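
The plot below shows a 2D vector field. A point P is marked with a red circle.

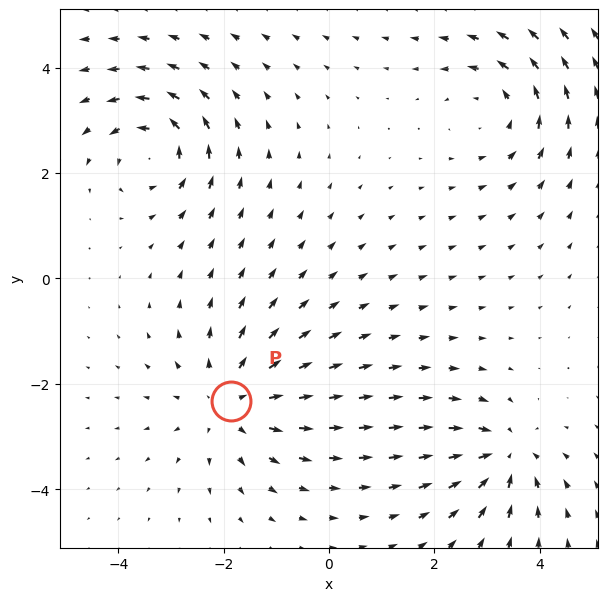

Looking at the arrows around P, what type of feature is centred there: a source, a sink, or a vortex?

source

At P (-1.9, -2.3) the arrows spread outward. Divergence about +4, curl ≈0 — positive divergence with near-zero curl is a source.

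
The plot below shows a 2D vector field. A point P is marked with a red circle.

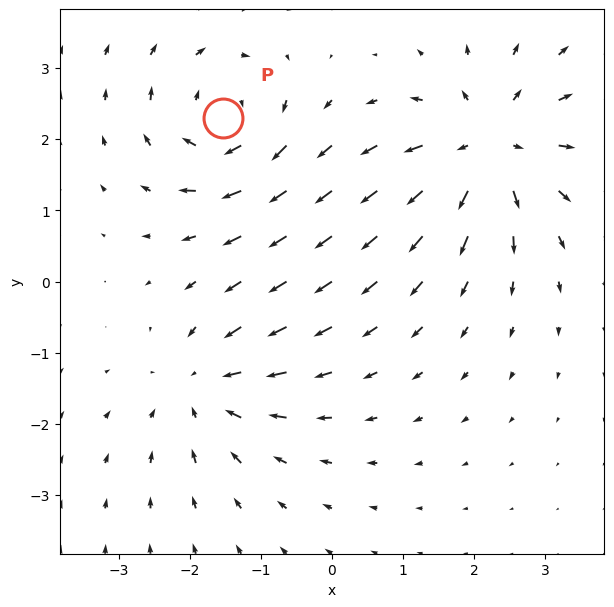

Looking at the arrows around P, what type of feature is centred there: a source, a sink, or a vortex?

At P (-1.5, 2.3) the arrows circulate clockwise. Divergence ≈0, curl about -5 — near-zero divergence with nonzero curl is a vortex.

vortex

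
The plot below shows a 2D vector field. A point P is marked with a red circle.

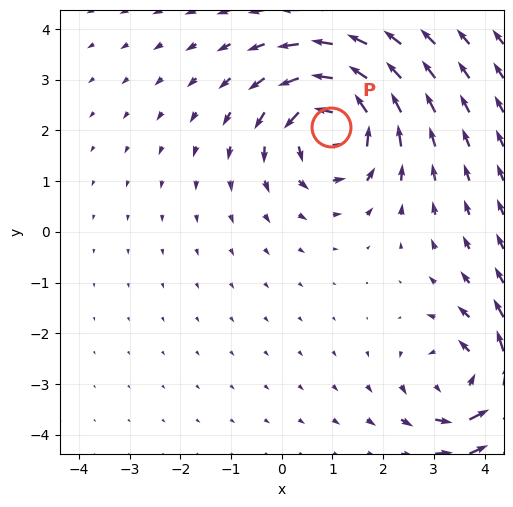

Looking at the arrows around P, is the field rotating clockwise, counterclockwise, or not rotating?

Near P at (1.0, 2.1) the arrows circulate counterclockwise. The curl (z-component) there is about +4; positive curl means counterclockwise rotation.

counterclockwise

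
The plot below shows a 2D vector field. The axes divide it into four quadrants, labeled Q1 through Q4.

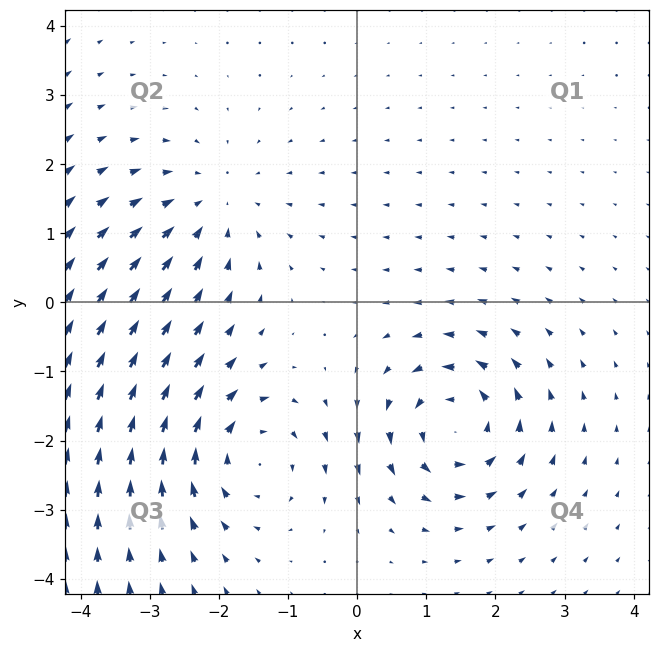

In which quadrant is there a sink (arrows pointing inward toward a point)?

The sink sits at approximately (-2.1, 1.4), which lies in quadrant Q2. The divergence there is about -2, negative as expected for a sink.

Q2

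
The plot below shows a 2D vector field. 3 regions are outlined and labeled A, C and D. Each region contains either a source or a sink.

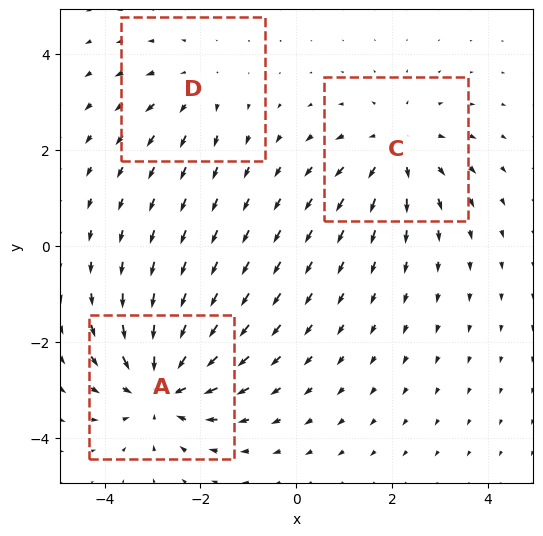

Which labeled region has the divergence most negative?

A

Divergence at each region's feature centre — A: about -4, C: about +3, D: about +2. Region A is most negative.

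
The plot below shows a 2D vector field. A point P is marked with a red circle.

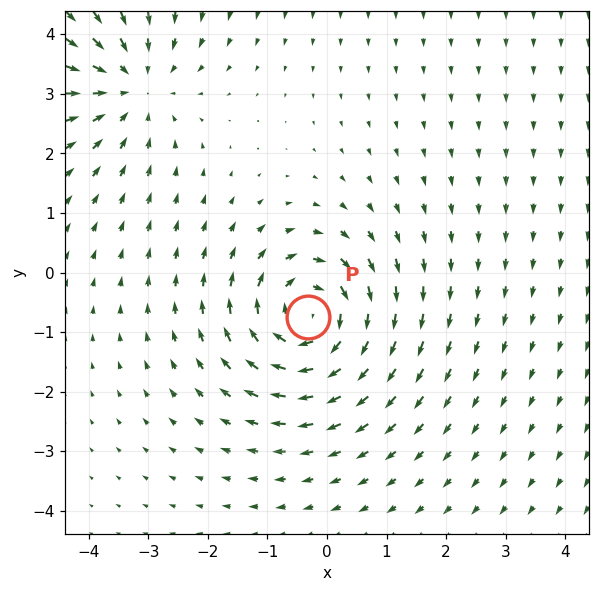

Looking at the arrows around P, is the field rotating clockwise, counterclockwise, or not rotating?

Near P at (-0.3, -0.7) the arrows circulate clockwise. The curl (z-component) there is about -6; negative curl means clockwise rotation.

clockwise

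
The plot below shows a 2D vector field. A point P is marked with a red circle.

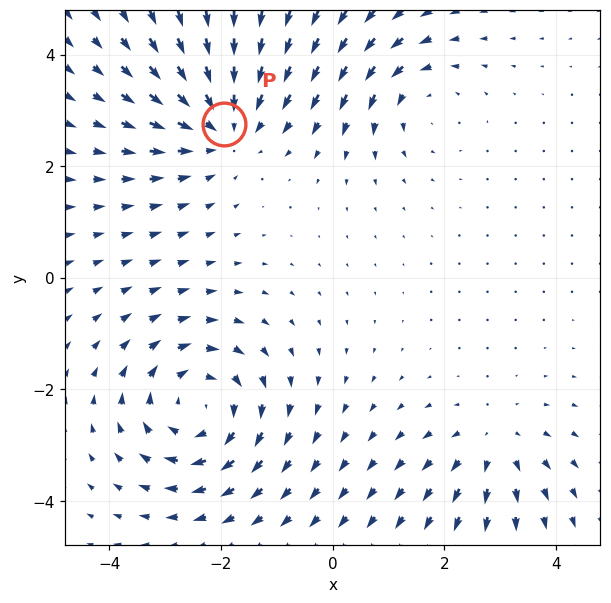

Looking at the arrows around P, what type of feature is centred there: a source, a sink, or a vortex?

At P (-2.0, 2.8) the arrows converge inward. Divergence about -4, curl ≈0 — negative divergence with near-zero curl is a sink.

sink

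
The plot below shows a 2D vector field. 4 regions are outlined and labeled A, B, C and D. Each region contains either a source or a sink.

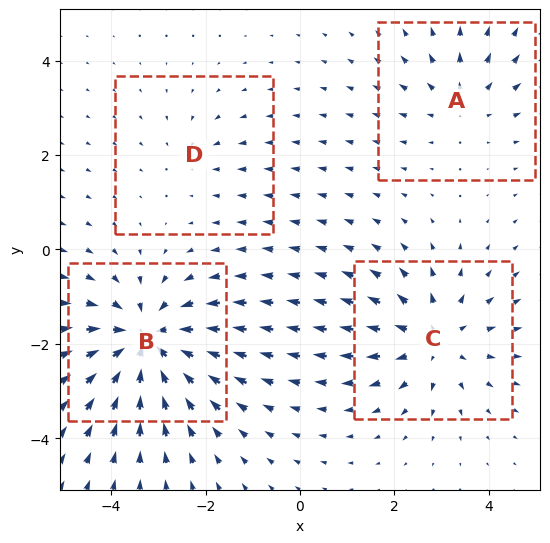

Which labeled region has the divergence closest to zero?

Divergence at each region's feature centre — A: about +3, B: about -6, C: about +4, D: about -2. Region D is closest to zero.

D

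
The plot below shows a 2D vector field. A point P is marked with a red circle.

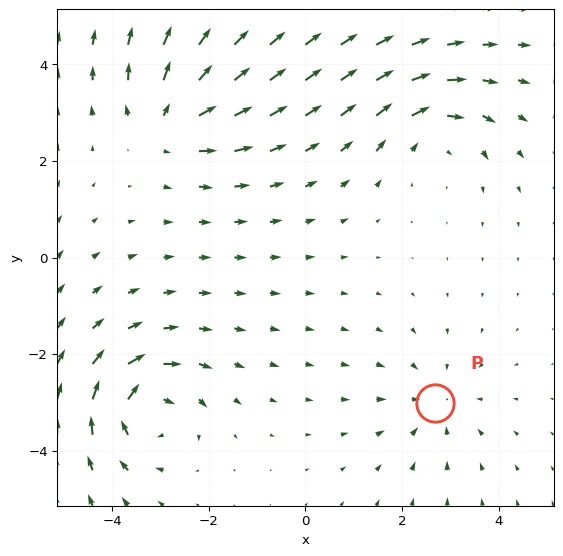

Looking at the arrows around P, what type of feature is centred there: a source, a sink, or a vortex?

At P (2.7, -3.0) the arrows converge inward. Divergence about -2, curl ≈0 — negative divergence with near-zero curl is a sink.

sink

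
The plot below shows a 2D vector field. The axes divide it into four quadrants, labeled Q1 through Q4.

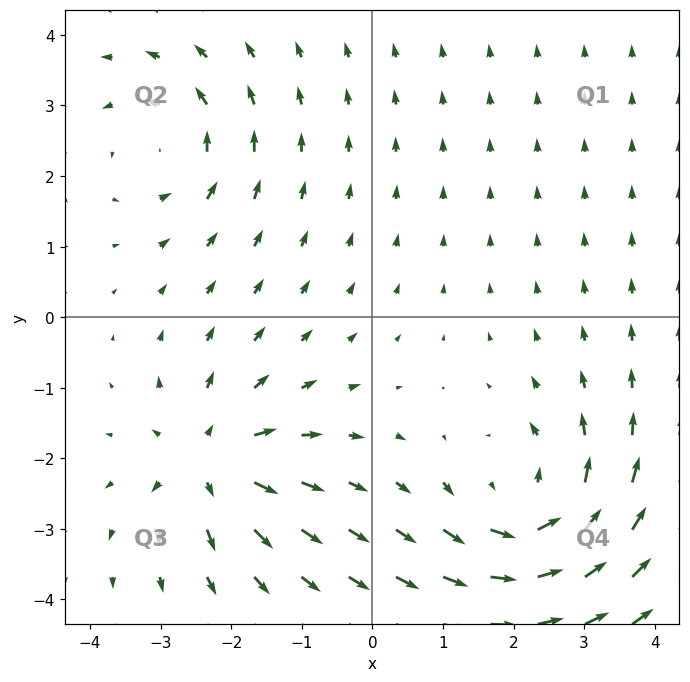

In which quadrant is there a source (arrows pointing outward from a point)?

Q3

The source sits at approximately (-2.3, -2.0), which lies in quadrant Q3. The divergence there is about +5, positive as expected for a source.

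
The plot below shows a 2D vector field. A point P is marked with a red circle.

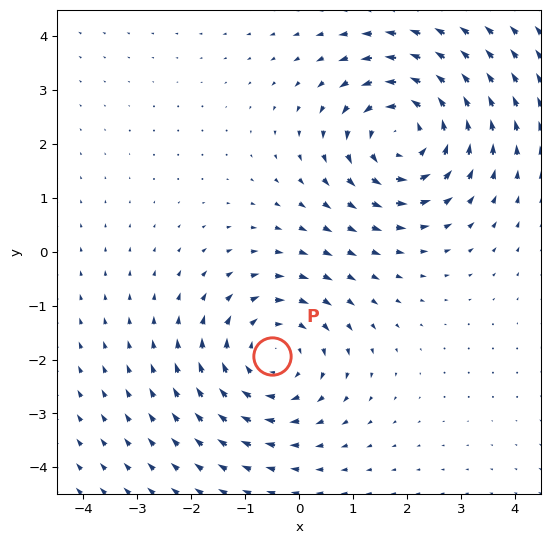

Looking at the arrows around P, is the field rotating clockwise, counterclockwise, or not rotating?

clockwise

Near P at (-0.5, -1.9) the arrows circulate clockwise. The curl (z-component) there is about -2; negative curl means clockwise rotation.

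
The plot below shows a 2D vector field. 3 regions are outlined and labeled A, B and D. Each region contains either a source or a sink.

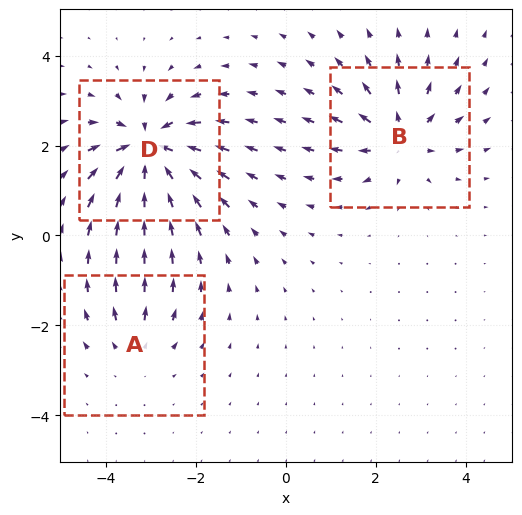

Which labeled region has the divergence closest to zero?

Divergence at each region's feature centre — A: about +2, B: about +4, D: about -6. Region A is closest to zero.

A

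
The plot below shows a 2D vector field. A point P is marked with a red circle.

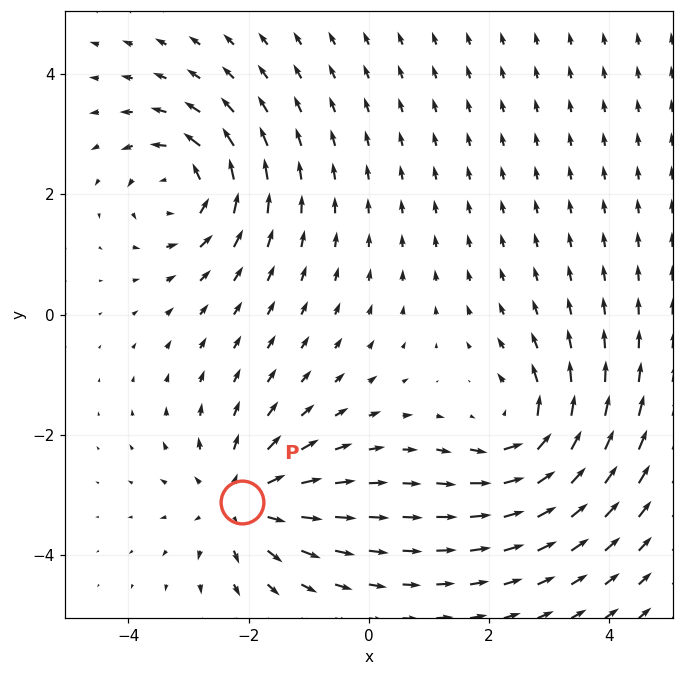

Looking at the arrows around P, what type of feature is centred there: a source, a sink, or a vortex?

source

At P (-2.1, -3.1) the arrows spread outward. Divergence about +3, curl ≈0 — positive divergence with near-zero curl is a source.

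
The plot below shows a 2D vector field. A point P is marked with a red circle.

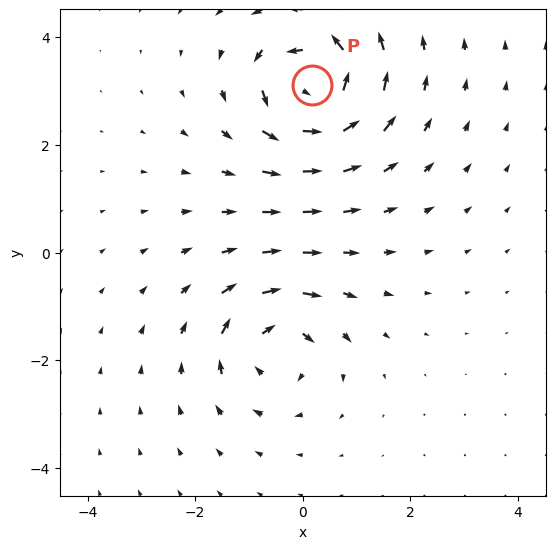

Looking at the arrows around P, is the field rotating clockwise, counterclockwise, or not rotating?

counterclockwise

Near P at (0.2, 3.1) the arrows circulate counterclockwise. The curl (z-component) there is about +7; positive curl means counterclockwise rotation.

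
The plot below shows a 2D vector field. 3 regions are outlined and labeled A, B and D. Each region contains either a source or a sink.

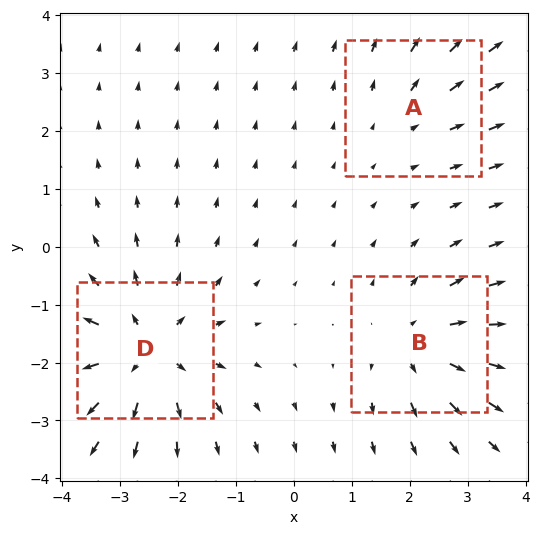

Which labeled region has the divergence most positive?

Divergence at each region's feature centre — A: about +2, B: about +3, D: about +5. Region D is most positive.

D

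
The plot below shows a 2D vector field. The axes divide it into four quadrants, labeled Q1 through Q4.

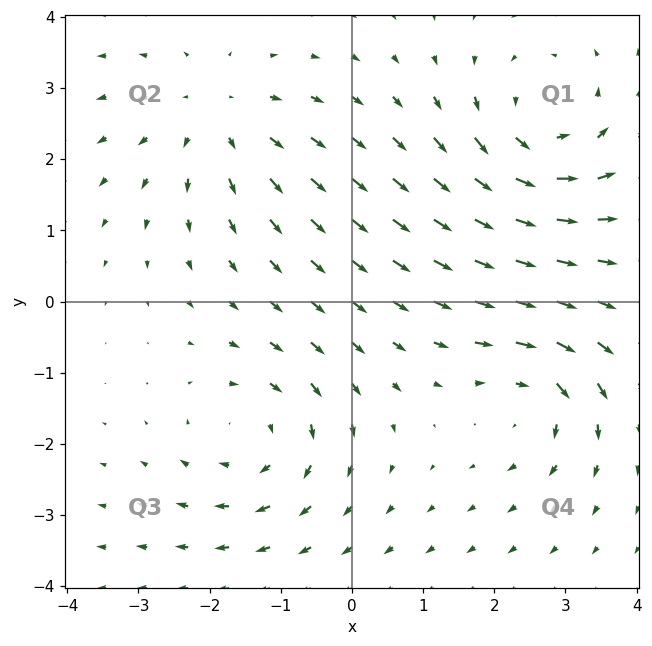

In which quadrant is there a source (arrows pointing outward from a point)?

The source sits at approximately (-1.9, 2.6), which lies in quadrant Q2. The divergence there is about +3, positive as expected for a source.

Q2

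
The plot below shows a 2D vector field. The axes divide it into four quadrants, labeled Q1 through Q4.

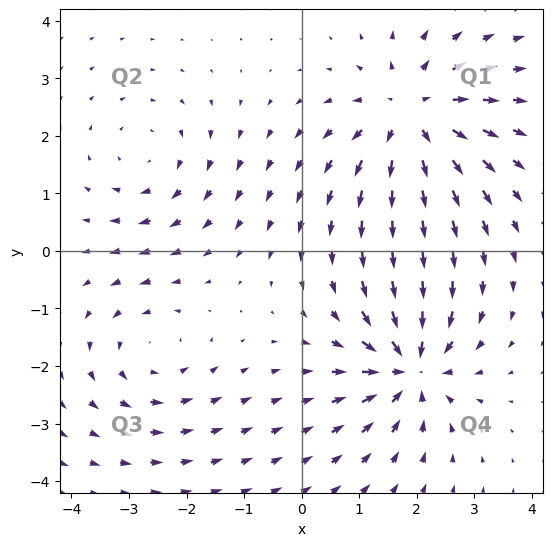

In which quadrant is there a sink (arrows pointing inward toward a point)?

Q4

The sink sits at approximately (1.9, -2.0), which lies in quadrant Q4. The divergence there is about -5, negative as expected for a sink.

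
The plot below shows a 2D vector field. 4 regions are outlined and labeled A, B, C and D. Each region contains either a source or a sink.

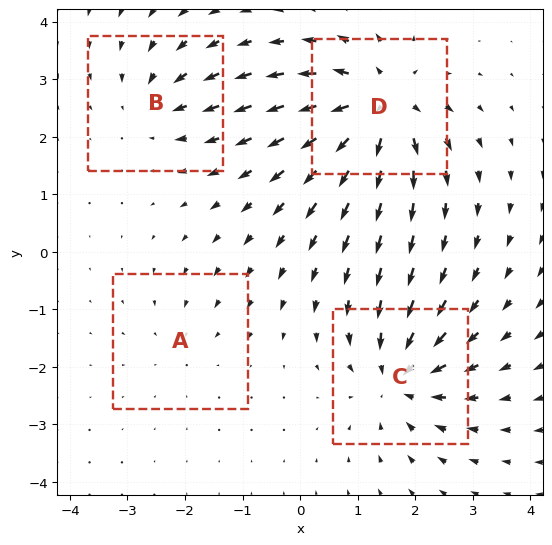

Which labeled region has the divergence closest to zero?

Divergence at each region's feature centre — A: about -2, B: about -4, C: about -6, D: about +7. Region A is closest to zero.

A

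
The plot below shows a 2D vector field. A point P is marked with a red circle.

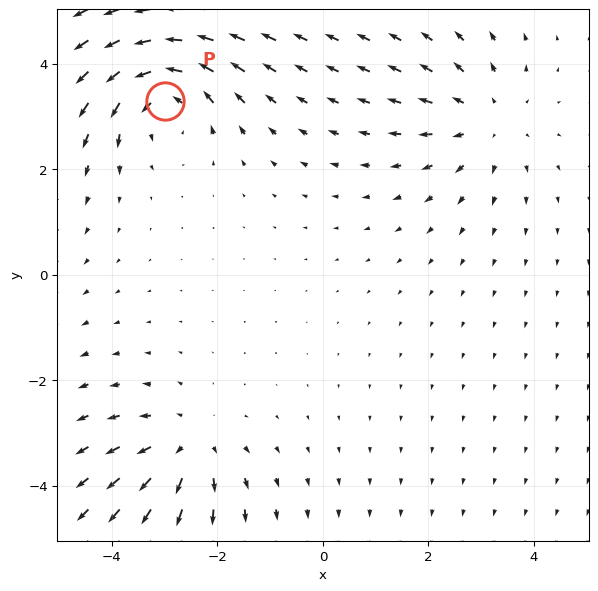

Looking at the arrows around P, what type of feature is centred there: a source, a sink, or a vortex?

vortex

At P (-3.0, 3.3) the arrows circulate counterclockwise. Divergence ≈0, curl about +4 — near-zero divergence with nonzero curl is a vortex.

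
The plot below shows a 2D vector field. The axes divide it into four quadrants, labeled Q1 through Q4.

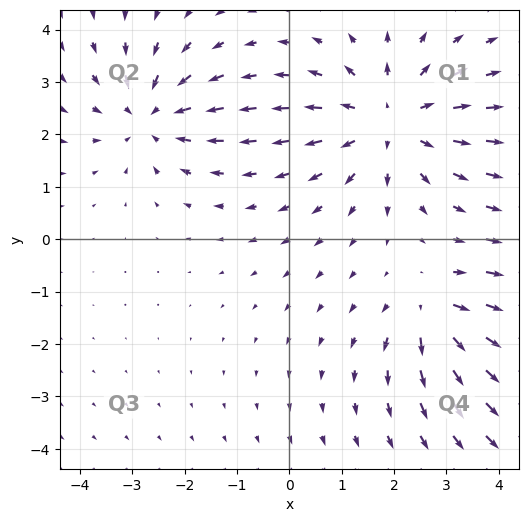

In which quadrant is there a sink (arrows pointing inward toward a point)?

Q2

The sink sits at approximately (-2.6, 2.4), which lies in quadrant Q2. The divergence there is about -3, negative as expected for a sink.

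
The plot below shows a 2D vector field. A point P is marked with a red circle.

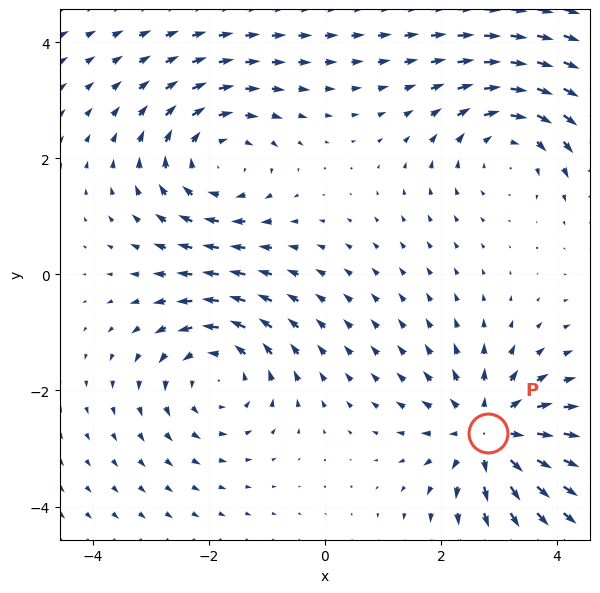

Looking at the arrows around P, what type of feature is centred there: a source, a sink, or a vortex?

At P (2.8, -2.7) the arrows spread outward. Divergence about +4, curl ≈0 — positive divergence with near-zero curl is a source.

source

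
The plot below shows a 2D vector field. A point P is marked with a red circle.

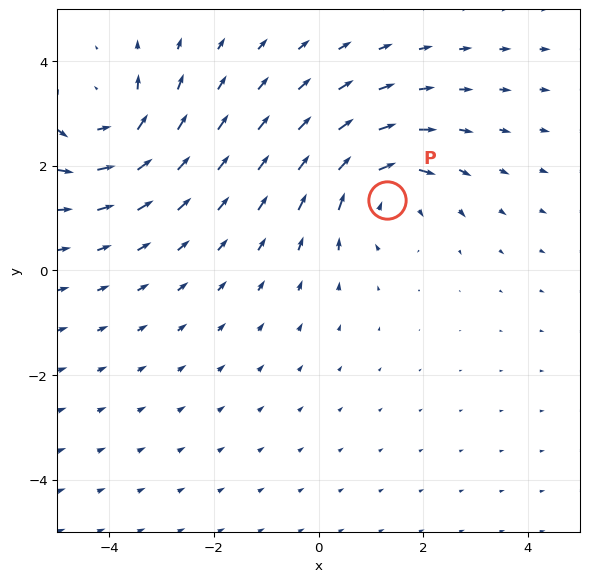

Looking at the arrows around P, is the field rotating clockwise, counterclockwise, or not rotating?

Near P at (1.3, 1.3) the arrows circulate clockwise. The curl (z-component) there is about -4; negative curl means clockwise rotation.

clockwise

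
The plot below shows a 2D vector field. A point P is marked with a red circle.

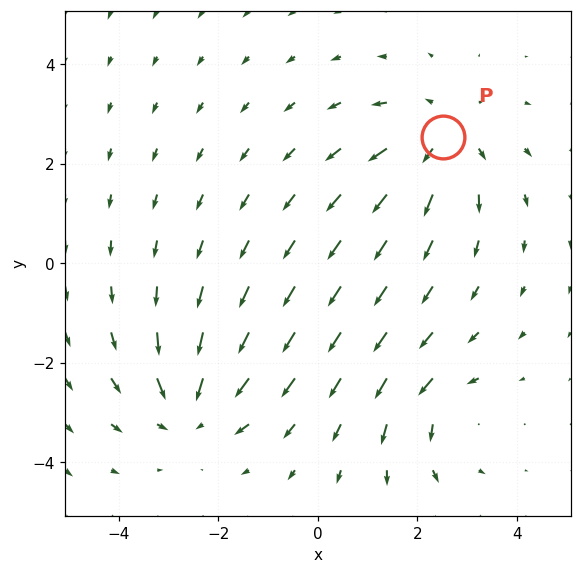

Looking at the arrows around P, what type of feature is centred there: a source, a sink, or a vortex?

source

At P (2.5, 2.5) the arrows spread outward. Divergence about +4, curl ≈0 — positive divergence with near-zero curl is a source.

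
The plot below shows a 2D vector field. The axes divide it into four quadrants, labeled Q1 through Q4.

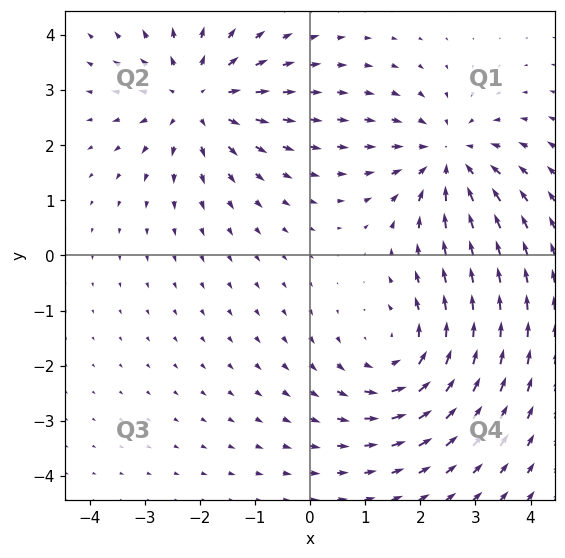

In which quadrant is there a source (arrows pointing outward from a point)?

Q2

The source sits at approximately (-2.1, 2.8), which lies in quadrant Q2. The divergence there is about +3, positive as expected for a source.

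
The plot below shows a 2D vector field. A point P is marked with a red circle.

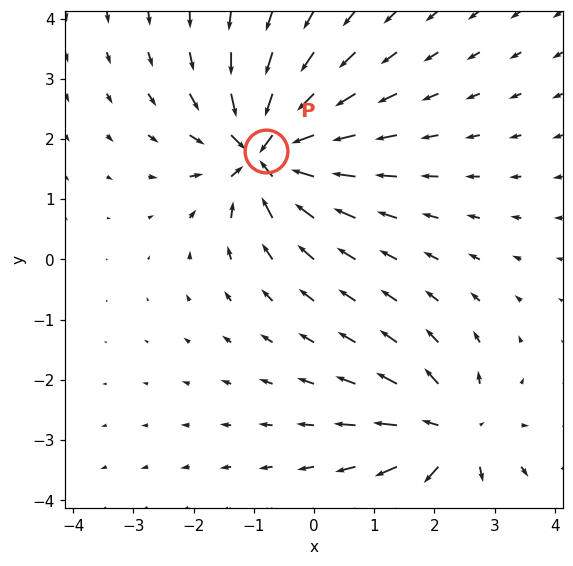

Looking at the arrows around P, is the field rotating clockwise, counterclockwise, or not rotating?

Near P at (-0.8, 1.8) the arrows show no circulation. The curl there is ≈0.

not rotating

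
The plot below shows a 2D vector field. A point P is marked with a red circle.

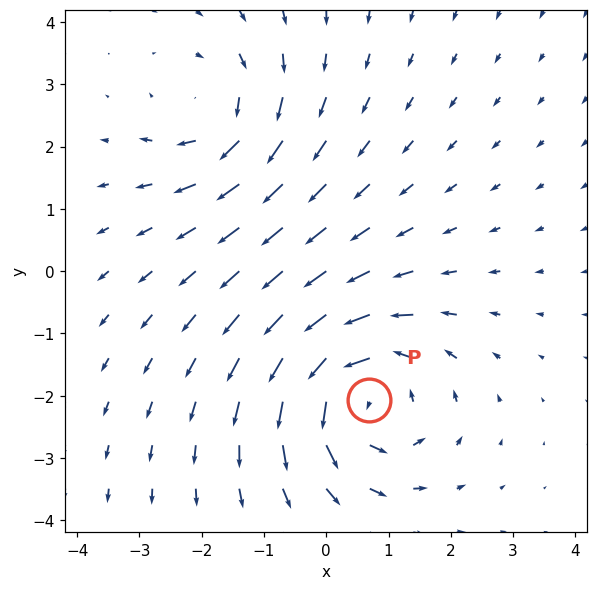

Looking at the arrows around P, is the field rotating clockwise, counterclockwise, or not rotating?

Near P at (0.7, -2.1) the arrows circulate counterclockwise. The curl (z-component) there is about +5; positive curl means counterclockwise rotation.

counterclockwise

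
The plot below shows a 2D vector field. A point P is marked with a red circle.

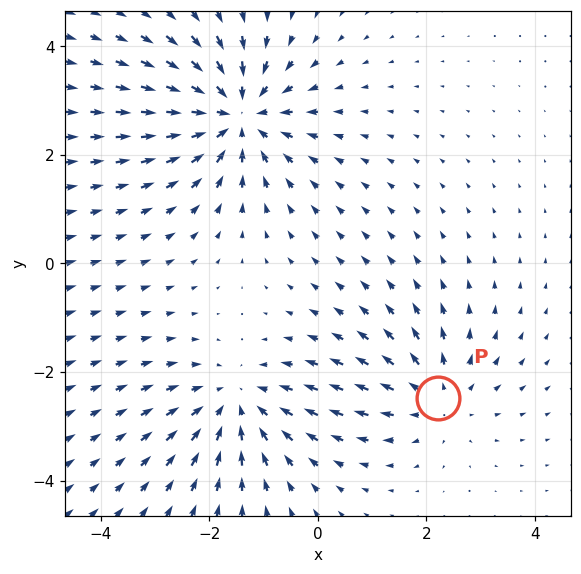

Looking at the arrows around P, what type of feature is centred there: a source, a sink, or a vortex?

source

At P (2.2, -2.5) the arrows spread outward. Divergence about +3, curl ≈0 — positive divergence with near-zero curl is a source.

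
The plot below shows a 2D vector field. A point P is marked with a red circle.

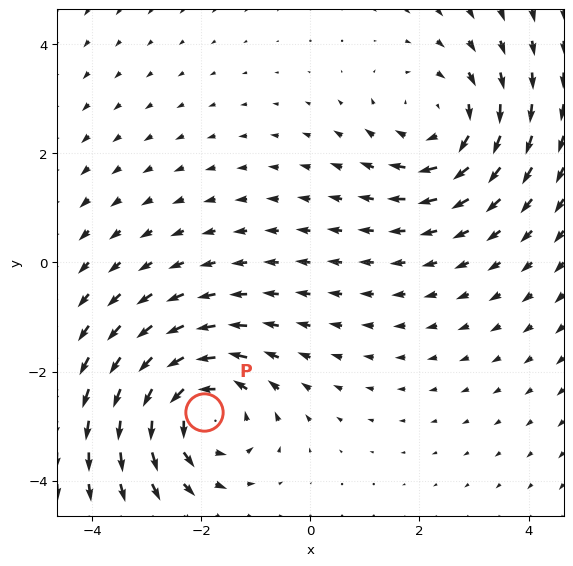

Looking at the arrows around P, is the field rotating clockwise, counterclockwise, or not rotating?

counterclockwise

Near P at (-2.0, -2.7) the arrows circulate counterclockwise. The curl (z-component) there is about +4; positive curl means counterclockwise rotation.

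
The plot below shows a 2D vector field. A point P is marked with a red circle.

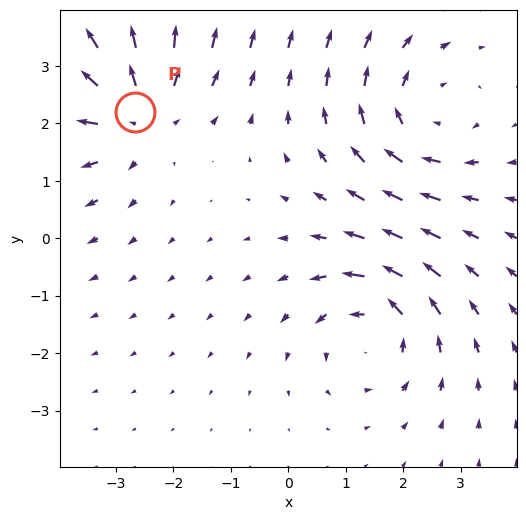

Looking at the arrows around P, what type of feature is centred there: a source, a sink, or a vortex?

source

At P (-2.7, 2.2) the arrows spread outward. Divergence about +5, curl ≈0 — positive divergence with near-zero curl is a source.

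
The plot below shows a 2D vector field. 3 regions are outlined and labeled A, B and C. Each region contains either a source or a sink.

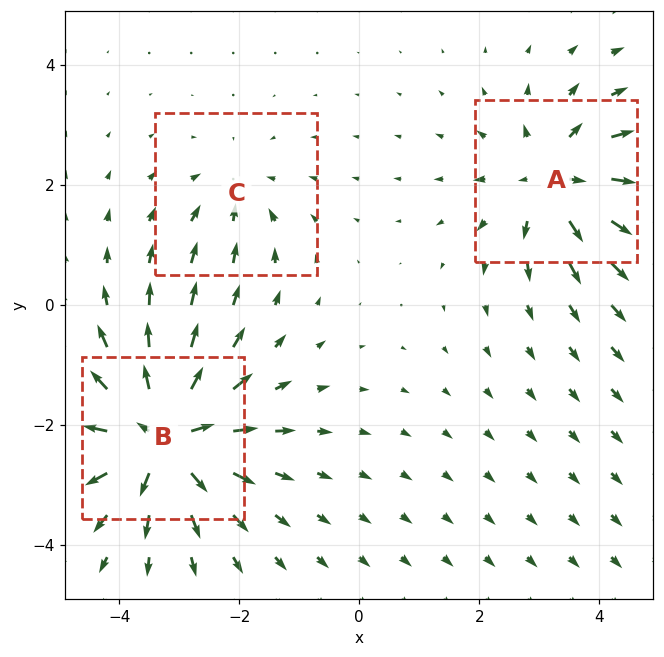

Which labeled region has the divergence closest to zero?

Divergence at each region's feature centre — A: about +4, B: about +6, C: about -2. Region C is closest to zero.

C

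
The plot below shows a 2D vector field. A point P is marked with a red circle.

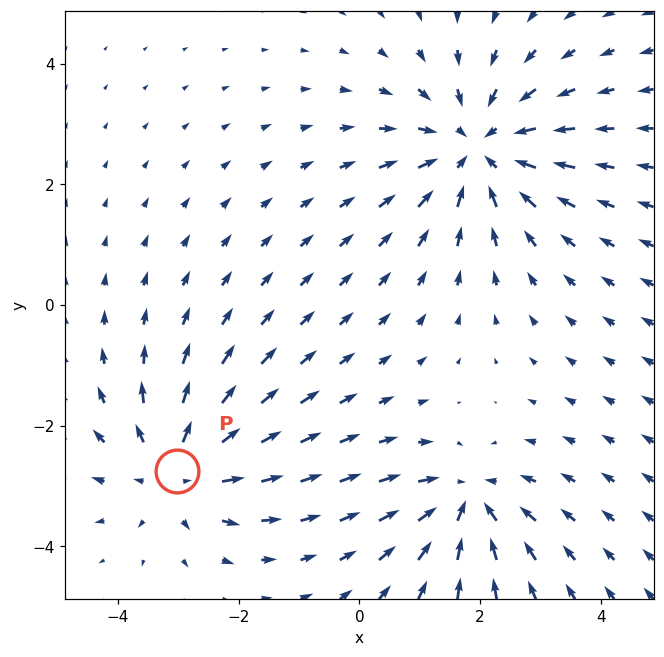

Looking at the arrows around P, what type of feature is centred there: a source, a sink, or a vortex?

source

At P (-3.0, -2.7) the arrows spread outward. Divergence about +3, curl ≈0 — positive divergence with near-zero curl is a source.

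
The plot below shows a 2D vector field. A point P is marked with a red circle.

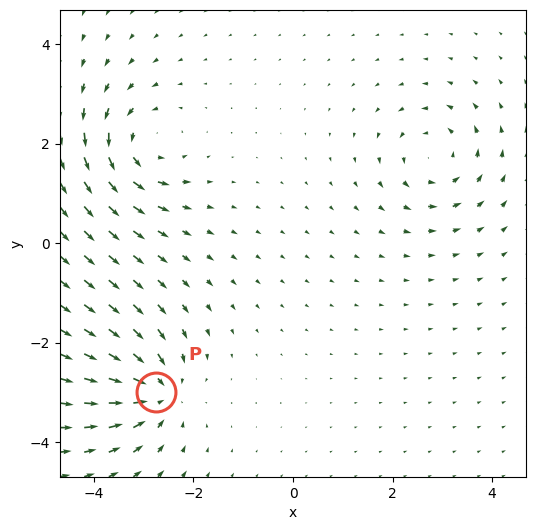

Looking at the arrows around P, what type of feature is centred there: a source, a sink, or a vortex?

sink

At P (-2.8, -3.0) the arrows converge inward. Divergence about -6, curl ≈0 — negative divergence with near-zero curl is a sink.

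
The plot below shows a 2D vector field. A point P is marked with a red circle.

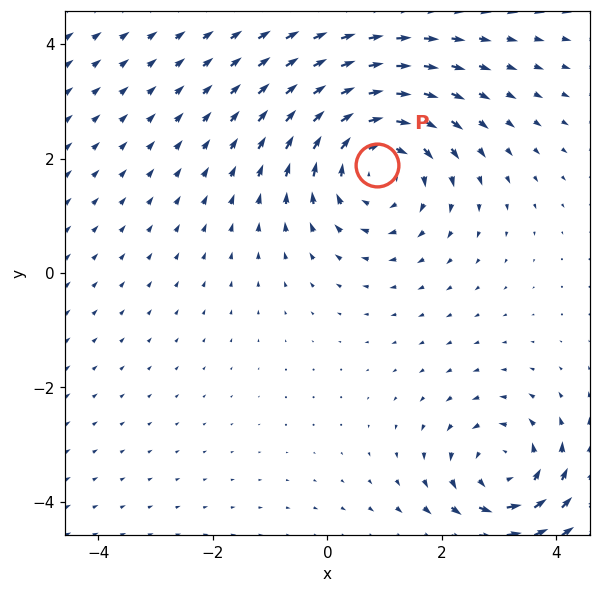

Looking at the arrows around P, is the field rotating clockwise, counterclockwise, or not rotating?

clockwise

Near P at (0.9, 1.9) the arrows circulate clockwise. The curl (z-component) there is about -4; negative curl means clockwise rotation.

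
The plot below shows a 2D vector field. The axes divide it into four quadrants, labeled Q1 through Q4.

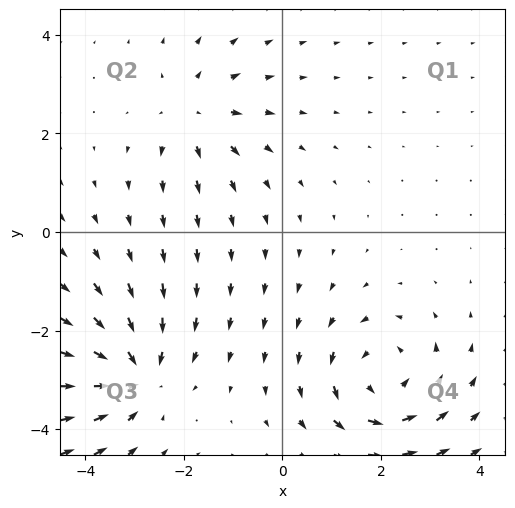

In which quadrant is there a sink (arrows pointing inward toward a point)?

The sink sits at approximately (-3.0, -2.9), which lies in quadrant Q3. The divergence there is about -4, negative as expected for a sink.

Q3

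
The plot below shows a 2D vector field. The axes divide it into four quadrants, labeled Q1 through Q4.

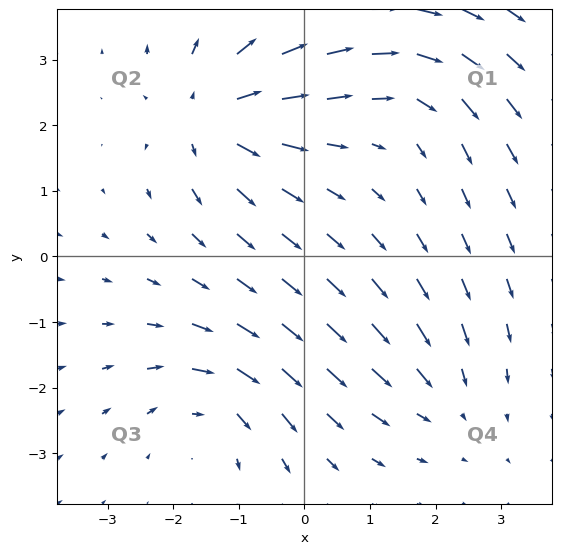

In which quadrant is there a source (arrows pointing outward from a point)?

The source sits at approximately (-1.4, 2.2), which lies in quadrant Q2. The divergence there is about +6, positive as expected for a source.

Q2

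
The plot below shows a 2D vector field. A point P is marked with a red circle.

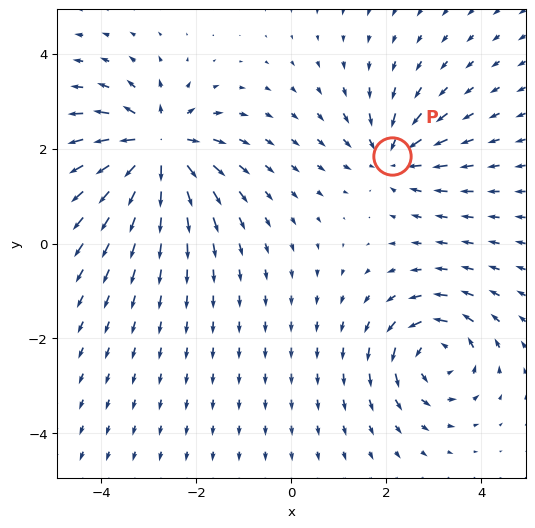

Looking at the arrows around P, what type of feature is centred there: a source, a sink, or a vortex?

sink

At P (2.1, 1.8) the arrows converge inward. Divergence about -4, curl ≈0 — negative divergence with near-zero curl is a sink.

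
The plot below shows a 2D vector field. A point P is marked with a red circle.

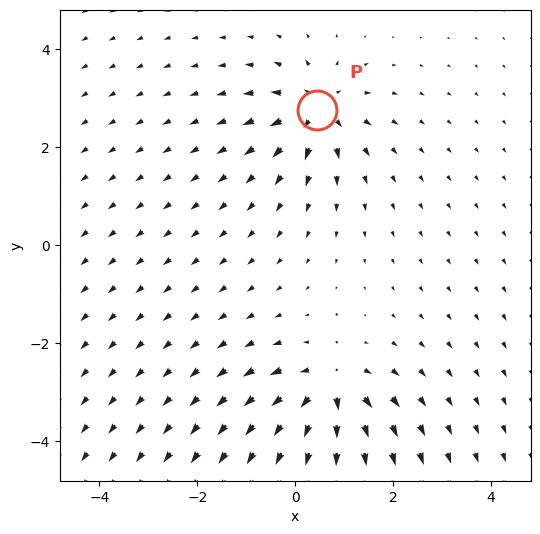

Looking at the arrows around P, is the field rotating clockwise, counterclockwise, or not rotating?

Near P at (0.4, 2.8) the arrows show no circulation. The curl there is ≈0.

not rotating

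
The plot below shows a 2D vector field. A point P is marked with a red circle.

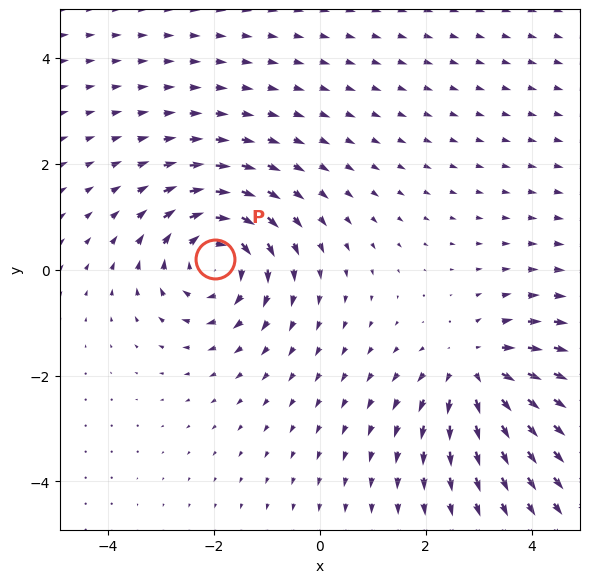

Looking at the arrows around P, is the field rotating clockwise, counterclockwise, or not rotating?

clockwise

Near P at (-2.0, 0.2) the arrows circulate clockwise. The curl (z-component) there is about -4; negative curl means clockwise rotation.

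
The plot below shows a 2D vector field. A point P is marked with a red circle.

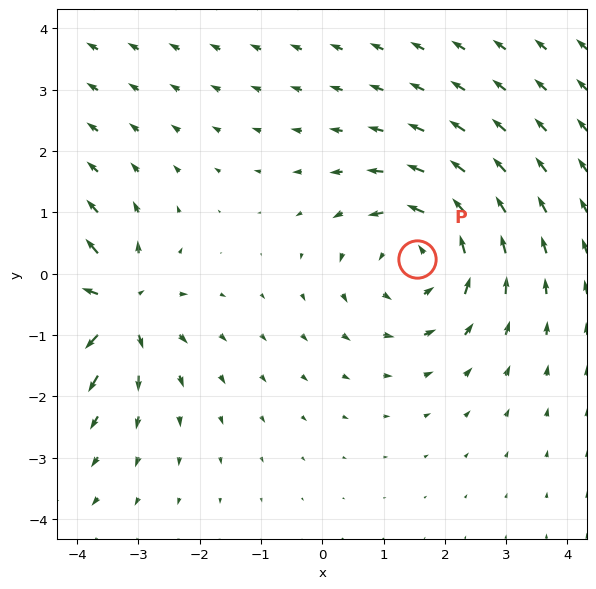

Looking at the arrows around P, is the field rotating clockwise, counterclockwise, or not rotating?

counterclockwise

Near P at (1.6, 0.2) the arrows circulate counterclockwise. The curl (z-component) there is about +4; positive curl means counterclockwise rotation.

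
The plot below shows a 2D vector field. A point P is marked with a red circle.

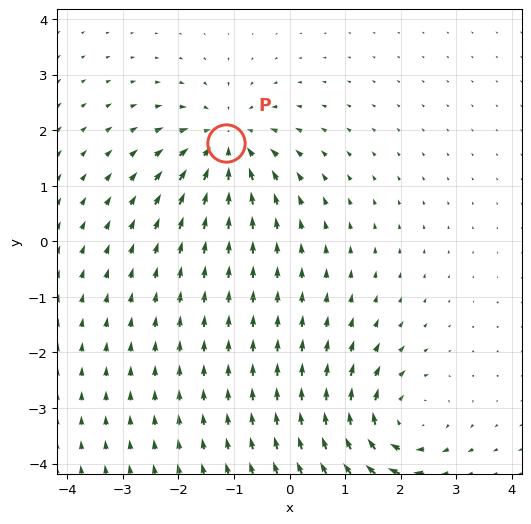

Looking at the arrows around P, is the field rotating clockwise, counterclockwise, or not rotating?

not rotating

Near P at (-1.1, 1.8) the arrows show no circulation. The curl there is ≈0.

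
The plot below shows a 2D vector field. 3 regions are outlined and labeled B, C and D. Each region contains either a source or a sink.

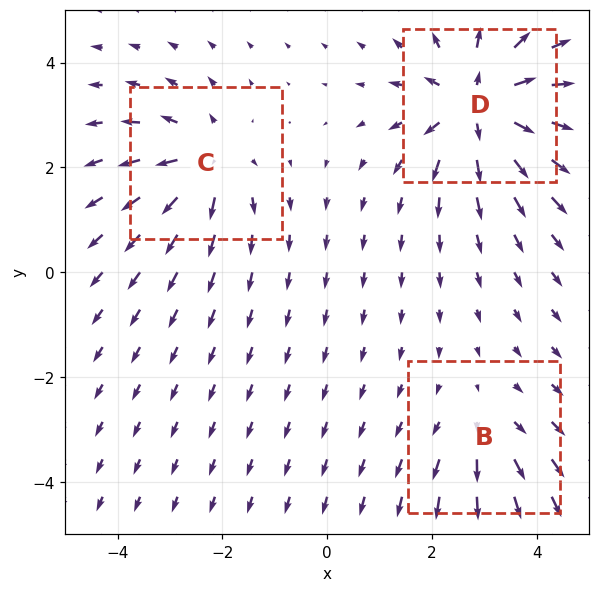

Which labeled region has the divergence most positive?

D

Divergence at each region's feature centre — B: about +2, C: about +4, D: about +6. Region D is most positive.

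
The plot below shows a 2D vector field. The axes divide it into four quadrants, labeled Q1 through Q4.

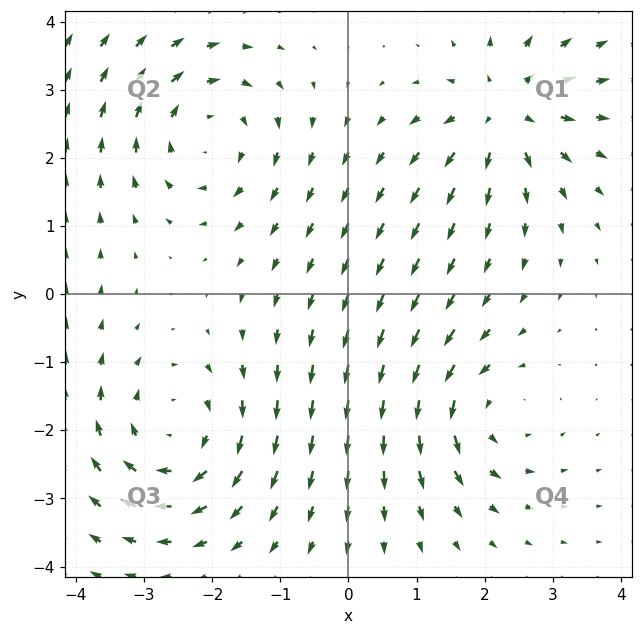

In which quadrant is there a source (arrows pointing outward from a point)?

The source sits at approximately (2.3, 2.7), which lies in quadrant Q1. The divergence there is about +4, positive as expected for a source.

Q1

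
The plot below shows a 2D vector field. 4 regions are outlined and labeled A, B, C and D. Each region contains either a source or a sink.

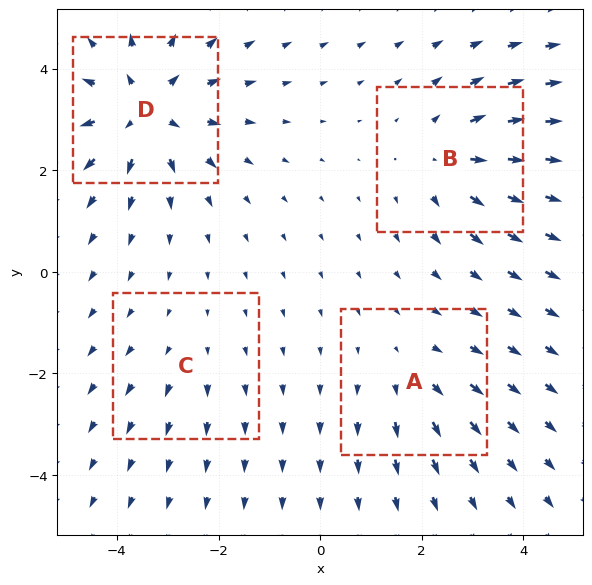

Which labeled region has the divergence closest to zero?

C

Divergence at each region's feature centre — A: about +3, B: about +4, C: about +2, D: about +6. Region C is closest to zero.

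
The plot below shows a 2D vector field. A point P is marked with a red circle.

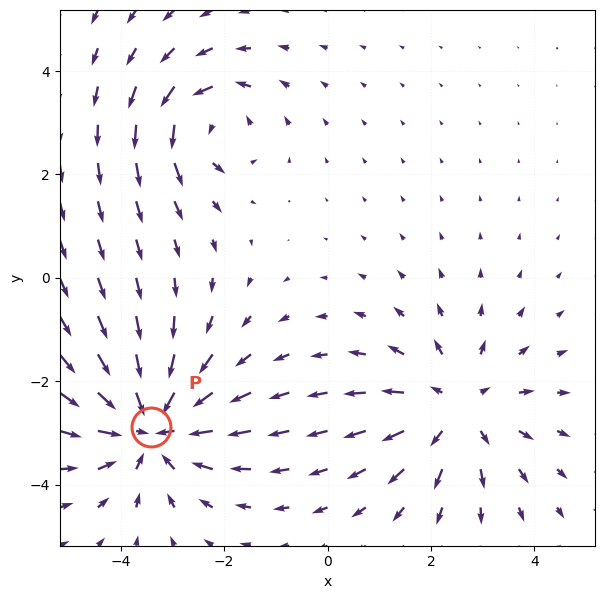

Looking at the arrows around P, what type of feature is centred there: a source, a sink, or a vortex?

sink

At P (-3.4, -2.9) the arrows converge inward. Divergence about -5, curl ≈0 — negative divergence with near-zero curl is a sink.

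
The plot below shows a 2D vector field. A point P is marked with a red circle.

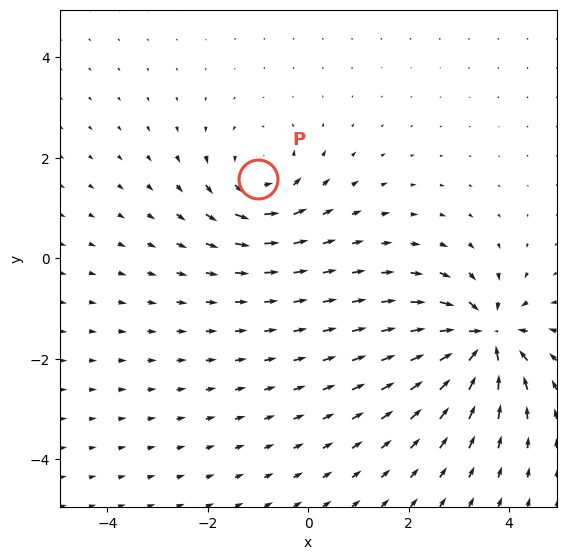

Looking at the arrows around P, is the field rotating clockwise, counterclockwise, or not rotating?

Near P at (-1.0, 1.6) the arrows circulate counterclockwise. The curl (z-component) there is about +3; positive curl means counterclockwise rotation.

counterclockwise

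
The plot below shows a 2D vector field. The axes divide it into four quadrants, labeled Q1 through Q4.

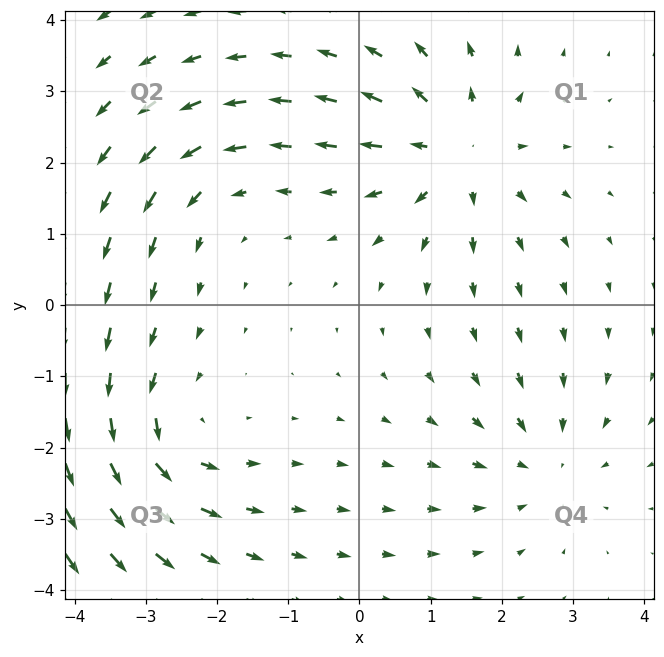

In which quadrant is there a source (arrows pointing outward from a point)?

The source sits at approximately (1.4, 2.1), which lies in quadrant Q1. The divergence there is about +5, positive as expected for a source.

Q1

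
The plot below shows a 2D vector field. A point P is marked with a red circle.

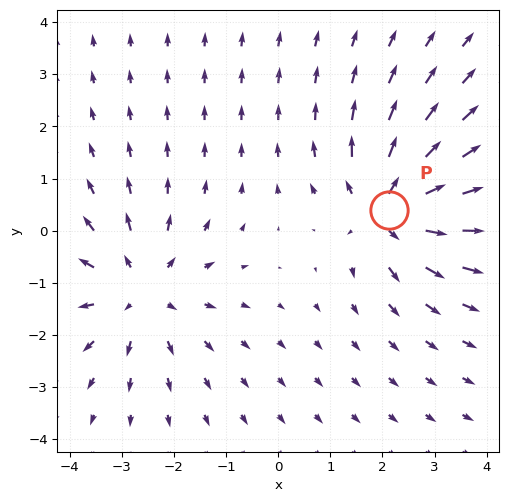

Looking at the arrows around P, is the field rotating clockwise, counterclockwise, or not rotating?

Near P at (2.1, 0.4) the arrows show no circulation. The curl there is ≈0.

not rotating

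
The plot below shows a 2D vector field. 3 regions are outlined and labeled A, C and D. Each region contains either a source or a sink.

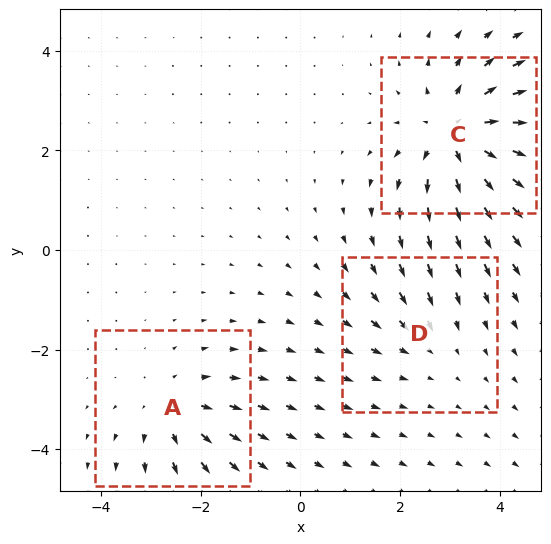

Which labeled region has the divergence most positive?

C

Divergence at each region's feature centre — A: about +3, C: about +5, D: about -2. Region C is most positive.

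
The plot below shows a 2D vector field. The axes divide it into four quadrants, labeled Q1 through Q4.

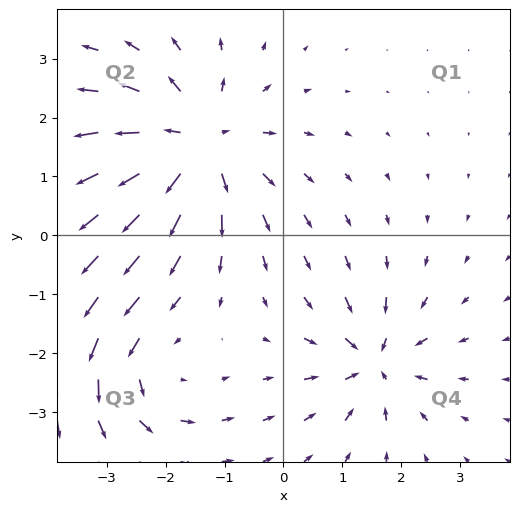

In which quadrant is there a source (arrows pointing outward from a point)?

Q2

The source sits at approximately (-1.5, 1.5), which lies in quadrant Q2. The divergence there is about +4, positive as expected for a source.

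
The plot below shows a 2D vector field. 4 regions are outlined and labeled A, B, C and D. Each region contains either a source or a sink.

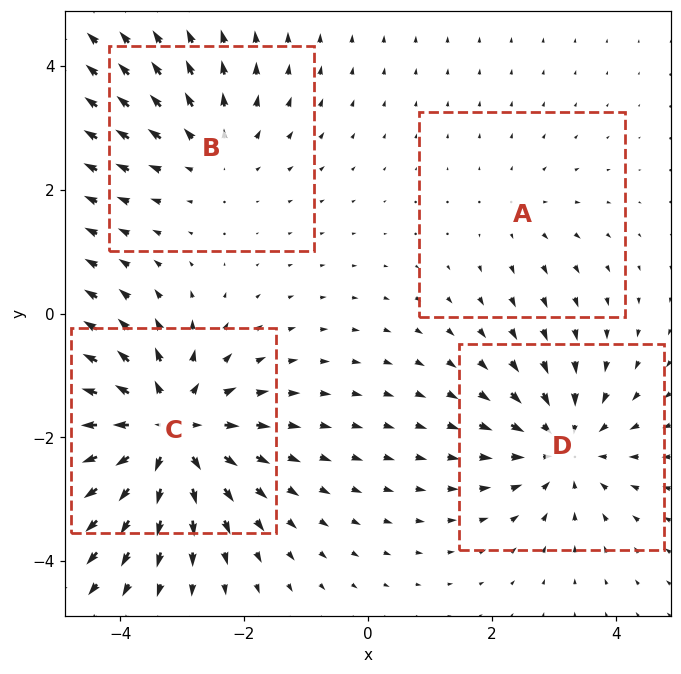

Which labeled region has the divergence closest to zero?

Divergence at each region's feature centre — A: about +2, B: about +3, C: about +7, D: about -4. Region A is closest to zero.

A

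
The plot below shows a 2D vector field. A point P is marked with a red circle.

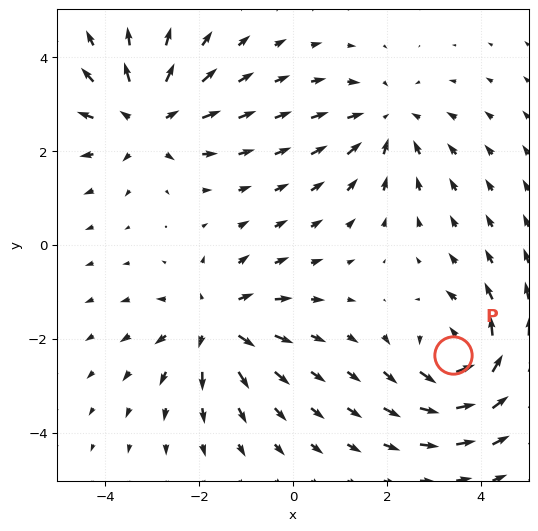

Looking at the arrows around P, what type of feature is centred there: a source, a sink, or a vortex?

At P (3.4, -2.3) the arrows circulate counterclockwise. Divergence ≈0, curl about +6 — near-zero divergence with nonzero curl is a vortex.

vortex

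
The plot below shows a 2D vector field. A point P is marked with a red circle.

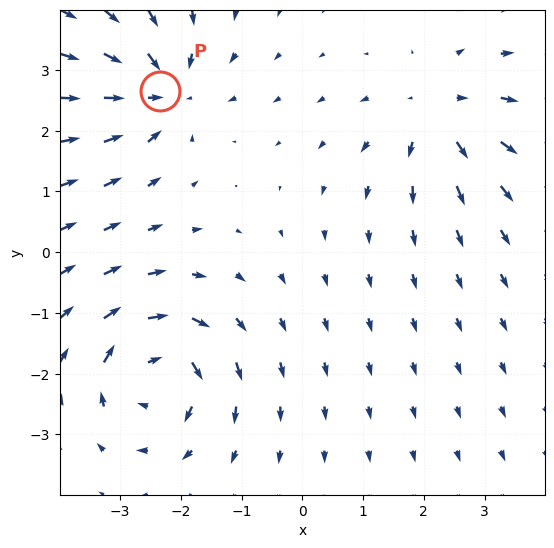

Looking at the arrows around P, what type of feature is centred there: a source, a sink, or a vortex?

sink

At P (-2.3, 2.7) the arrows converge inward. Divergence about -6, curl ≈0 — negative divergence with near-zero curl is a sink.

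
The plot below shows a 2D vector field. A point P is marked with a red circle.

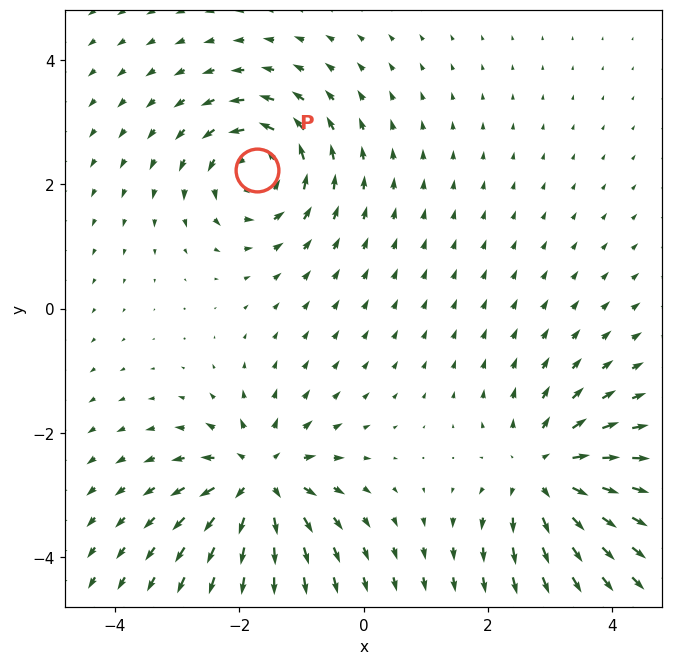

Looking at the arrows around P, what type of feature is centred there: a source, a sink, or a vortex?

At P (-1.7, 2.2) the arrows circulate counterclockwise. Divergence ≈0, curl about +4 — near-zero divergence with nonzero curl is a vortex.

vortex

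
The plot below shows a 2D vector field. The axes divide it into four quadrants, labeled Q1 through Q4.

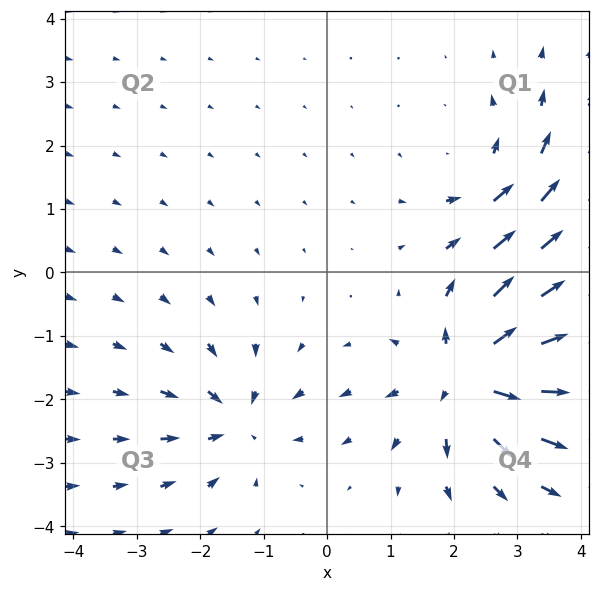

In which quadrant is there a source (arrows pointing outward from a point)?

The source sits at approximately (2.2, -1.6), which lies in quadrant Q4. The divergence there is about +6, positive as expected for a source.

Q4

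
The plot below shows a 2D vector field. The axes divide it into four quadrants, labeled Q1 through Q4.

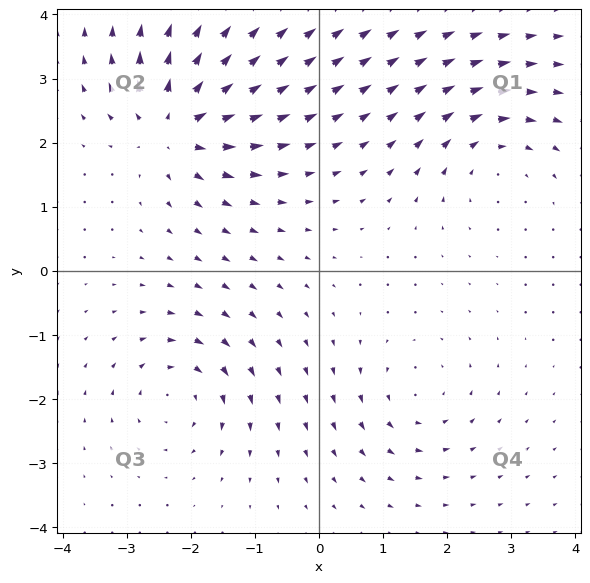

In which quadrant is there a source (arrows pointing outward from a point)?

Q2

The source sits at approximately (-2.2, 2.3), which lies in quadrant Q2. The divergence there is about +7, positive as expected for a source.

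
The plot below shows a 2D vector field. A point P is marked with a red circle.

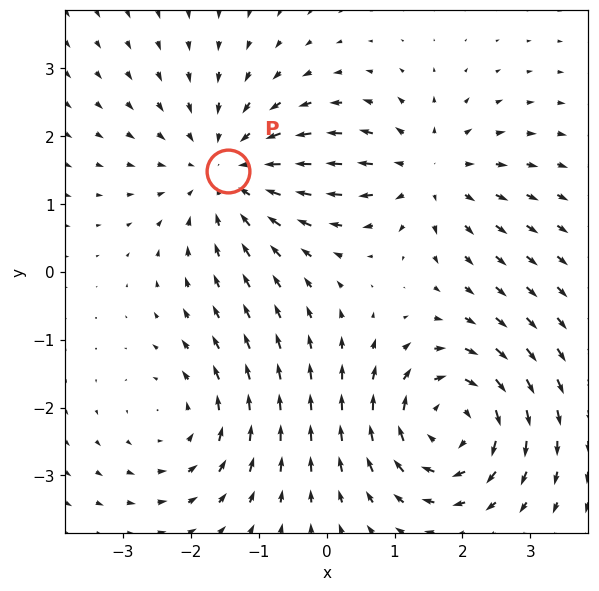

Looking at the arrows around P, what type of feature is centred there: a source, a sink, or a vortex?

sink

At P (-1.5, 1.5) the arrows converge inward. Divergence about -3, curl ≈0 — negative divergence with near-zero curl is a sink.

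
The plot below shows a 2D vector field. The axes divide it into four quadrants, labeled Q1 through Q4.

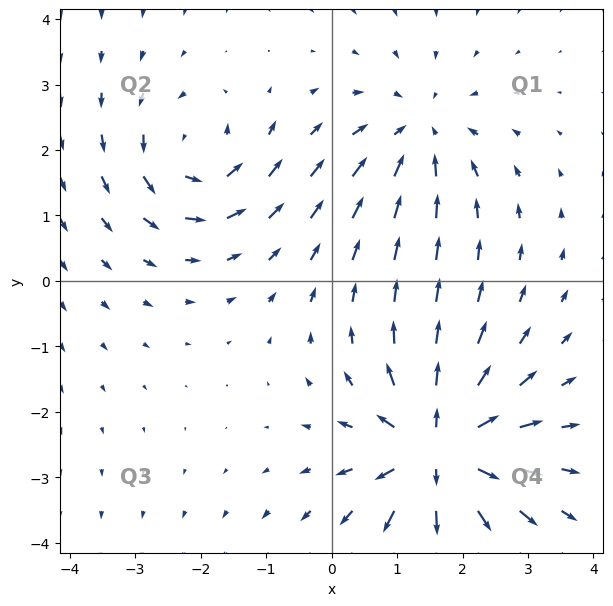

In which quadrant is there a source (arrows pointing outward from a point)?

The source sits at approximately (1.6, -2.6), which lies in quadrant Q4. The divergence there is about +6, positive as expected for a source.

Q4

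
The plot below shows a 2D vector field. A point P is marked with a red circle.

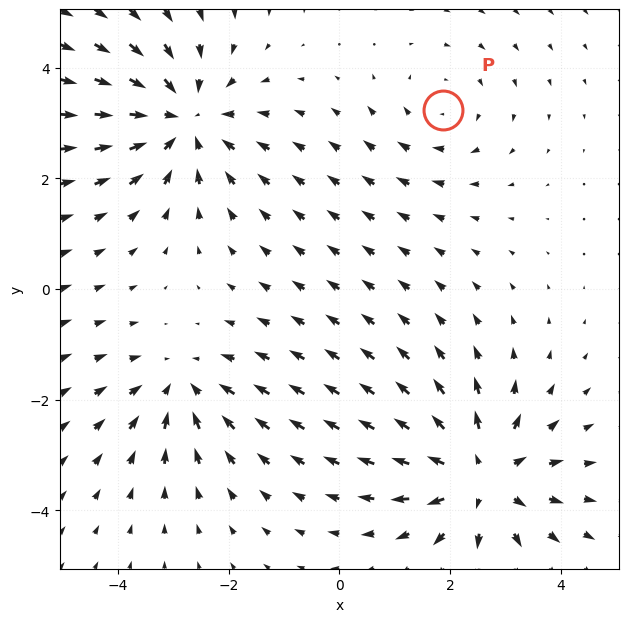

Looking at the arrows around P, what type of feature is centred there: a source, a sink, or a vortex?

At P (1.9, 3.2) the arrows circulate clockwise. Divergence ≈0, curl about -2 — near-zero divergence with nonzero curl is a vortex.

vortex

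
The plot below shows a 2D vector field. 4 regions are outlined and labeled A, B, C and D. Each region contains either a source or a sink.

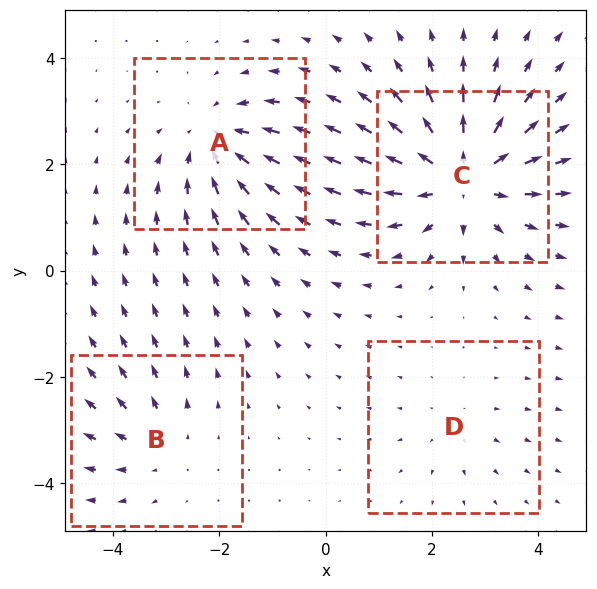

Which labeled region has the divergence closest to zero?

Divergence at each region's feature centre — A: about -5, B: about +3, C: about +7, D: about +2. Region D is closest to zero.

D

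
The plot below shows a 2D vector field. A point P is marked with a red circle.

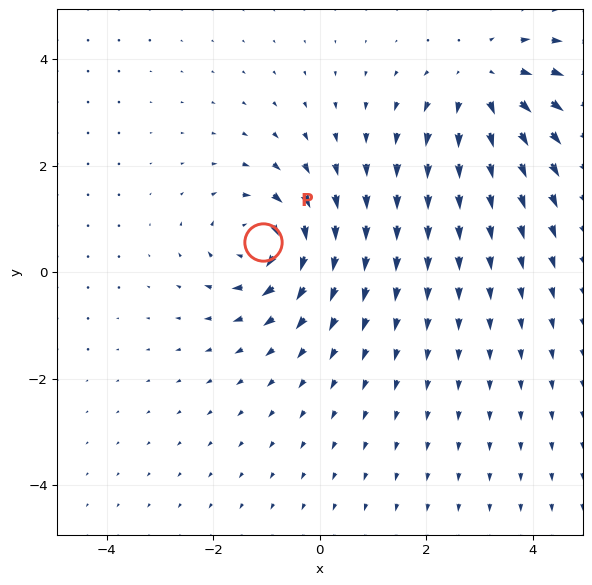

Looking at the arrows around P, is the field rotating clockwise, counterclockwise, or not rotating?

Near P at (-1.1, 0.6) the arrows circulate clockwise. The curl (z-component) there is about -4; negative curl means clockwise rotation.

clockwise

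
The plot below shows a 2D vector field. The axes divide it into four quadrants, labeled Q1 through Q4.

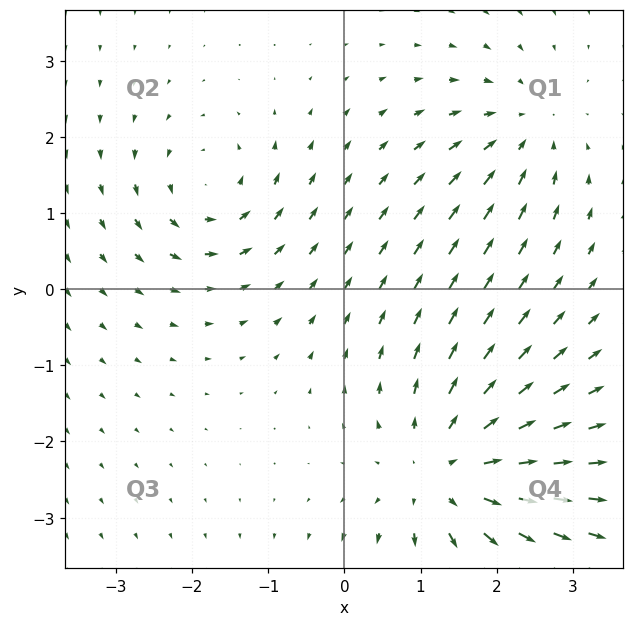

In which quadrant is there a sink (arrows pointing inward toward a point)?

Q1

The sink sits at approximately (2.4, 2.1), which lies in quadrant Q1. The divergence there is about -3, negative as expected for a sink.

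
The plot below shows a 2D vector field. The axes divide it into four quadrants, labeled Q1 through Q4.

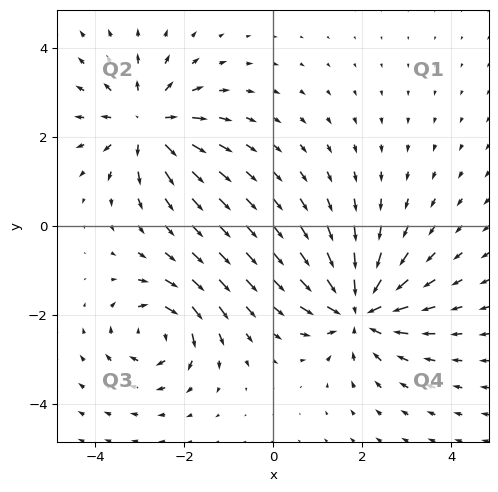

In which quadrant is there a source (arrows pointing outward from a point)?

The source sits at approximately (-2.8, 2.3), which lies in quadrant Q2. The divergence there is about +4, positive as expected for a source.

Q2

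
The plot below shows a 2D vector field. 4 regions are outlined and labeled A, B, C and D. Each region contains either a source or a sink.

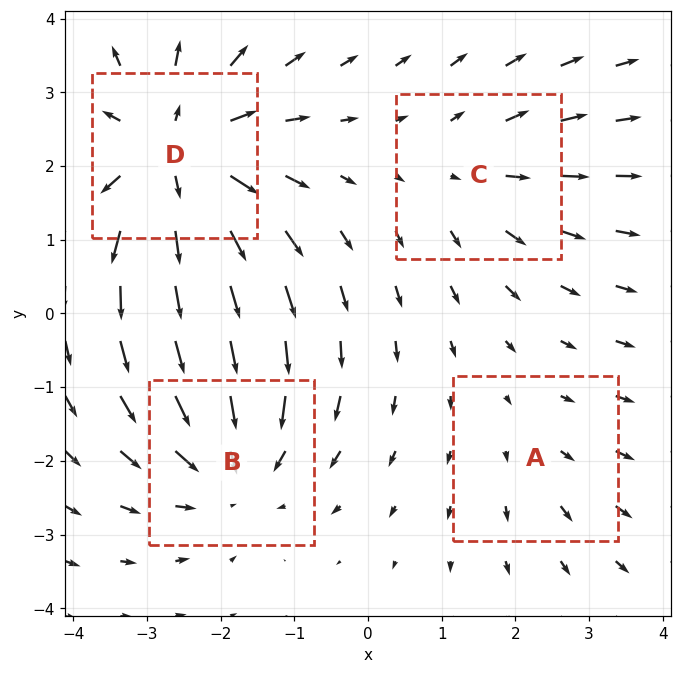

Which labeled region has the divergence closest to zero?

Divergence at each region's feature centre — A: about +2, B: about -4, C: about +3, D: about +6. Region A is closest to zero.

A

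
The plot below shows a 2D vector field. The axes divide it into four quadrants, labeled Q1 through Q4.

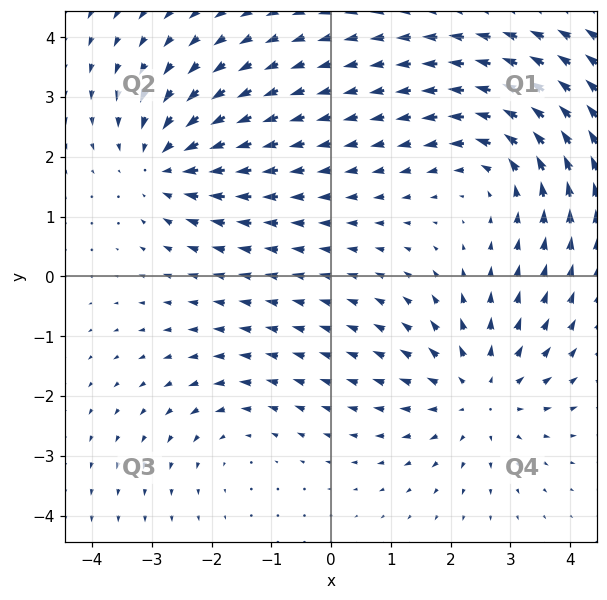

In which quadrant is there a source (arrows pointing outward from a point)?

The source sits at approximately (2.5, -2.0), which lies in quadrant Q4. The divergence there is about +4, positive as expected for a source.

Q4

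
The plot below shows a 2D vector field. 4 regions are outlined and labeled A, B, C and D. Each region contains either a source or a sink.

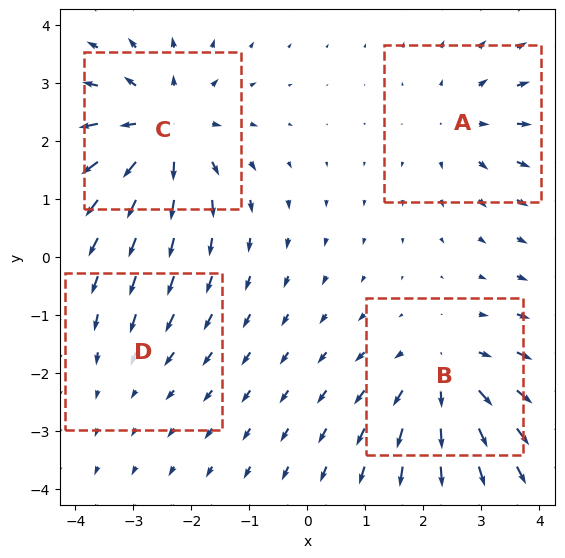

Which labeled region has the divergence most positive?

C

Divergence at each region's feature centre — A: about +3, B: about +5, C: about +6, D: about -2. Region C is most positive.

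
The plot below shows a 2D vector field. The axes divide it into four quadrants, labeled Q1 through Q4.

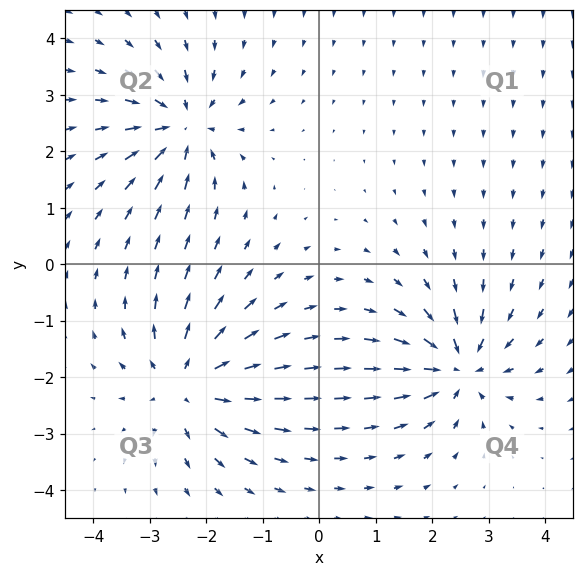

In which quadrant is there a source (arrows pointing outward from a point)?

The source sits at approximately (-2.3, -2.1), which lies in quadrant Q3. The divergence there is about +4, positive as expected for a source.

Q3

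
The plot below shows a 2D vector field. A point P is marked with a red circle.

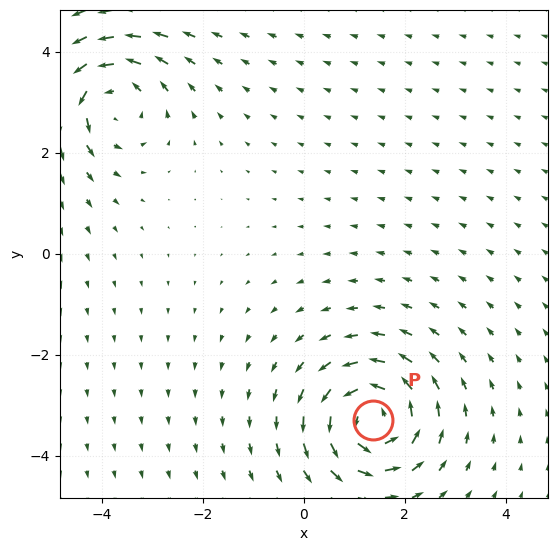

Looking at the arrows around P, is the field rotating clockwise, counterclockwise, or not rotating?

Near P at (1.4, -3.3) the arrows circulate counterclockwise. The curl (z-component) there is about +6; positive curl means counterclockwise rotation.

counterclockwise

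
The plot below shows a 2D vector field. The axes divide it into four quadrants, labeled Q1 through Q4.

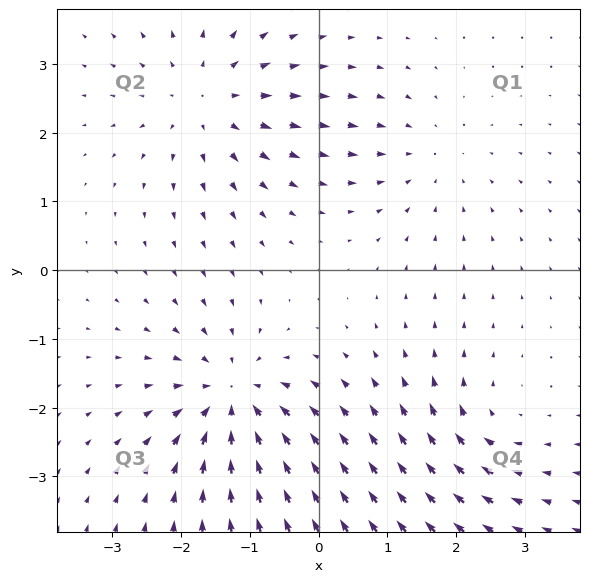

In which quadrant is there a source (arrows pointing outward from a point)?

Q2

The source sits at approximately (-1.6, 2.5), which lies in quadrant Q2. The divergence there is about +4, positive as expected for a source.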